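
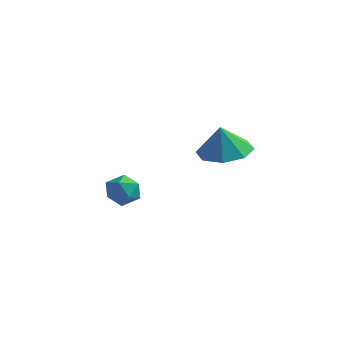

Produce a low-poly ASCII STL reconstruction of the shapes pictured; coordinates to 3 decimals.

solid 
facet normal -0.311 0.841 0.442
outer loop
vertex -3.254 -0.857 0.404
vertex -2.891 -0.992 0.916
vertex -2.648 -0.648 0.432
endloop
endfacet
facet normal -0.303 0.914 -0.269
outer loop
vertex -3.254 -0.857 0.404
vertex -2.648 -0.648 0.432
vertex -2.88 -0.886 -0.116
endloop
endfacet
facet normal -0.729 0.412 -0.547
outer loop
vertex -3.254 -0.857 0.404
vertex -2.88 -0.886 -0.116
vertex -3.266 -1.377 0.028
endloop
endfacet
facet normal -1.000 0.029 -0.008
outer loop
vertex -3.254 -0.857 0.404
vertex -3.266 -1.377 0.028
vertex -3.273 -1.443 0.666
endloop
endfacet
facet normal -0.742 0.294 0.603
outer loop
vertex -3.254 -0.857 0.404
vertex -3.273 -1.443 0.666
vertex -2.891 -0.992 0.916
endloop
endfacet
facet normal 0.360 0.790 -0.496
outer loop
vertex -2.88 -0.886 -0.116
vertex -2.648 -0.648 0.432
vertex -2.287 -1.037 0.074
endloop
endfacet
facet normal 0.348 0.673 0.653
outer loop
vertex -2.648 -0.648 0.432
vertex -2.891 -0.992 0.916
vertex -2.294 -1.103 0.712
endloop
endfacet
facet normal -0.347 -0.213 0.914
outer loop
vertex -2.891 -0.992 0.916
vertex -3.273 -1.443 0.666
vertex -2.68 -1.594 0.856
endloop
endfacet
facet normal -0.764 -0.641 -0.075
outer loop
vertex -3.273 -1.443 0.666
vertex -3.266 -1.377 0.028
vertex -2.912 -1.832 0.308
endloop
endfacet
facet normal -0.327 -0.020 -0.945
outer loop
vertex -3.266 -1.377 0.028
vertex -2.88 -0.886 -0.116
vertex -2.669 -1.488 -0.176
endloop
endfacet
facet normal 1.000 -0.029 0.008
outer loop
vertex -2.306 -1.623 0.336
vertex -2.287 -1.037 0.074
vertex -2.294 -1.103 0.712
endloop
endfacet
facet normal 0.729 -0.412 0.547
outer loop
vertex -2.306 -1.623 0.336
vertex -2.294 -1.103 0.712
vertex -2.68 -1.594 0.856
endloop
endfacet
facet normal 0.303 -0.914 0.269
outer loop
vertex -2.306 -1.623 0.336
vertex -2.68 -1.594 0.856
vertex -2.912 -1.832 0.308
endloop
endfacet
facet normal 0.311 -0.841 -0.442
outer loop
vertex -2.306 -1.623 0.336
vertex -2.912 -1.832 0.308
vertex -2.669 -1.488 -0.176
endloop
endfacet
facet normal 0.742 -0.294 -0.603
outer loop
vertex -2.306 -1.623 0.336
vertex -2.669 -1.488 -0.176
vertex -2.287 -1.037 0.074
endloop
endfacet
facet normal 0.764 0.641 0.075
outer loop
vertex -2.294 -1.103 0.712
vertex -2.287 -1.037 0.074
vertex -2.648 -0.648 0.432
endloop
endfacet
facet normal 0.327 0.020 0.945
outer loop
vertex -2.68 -1.594 0.856
vertex -2.294 -1.103 0.712
vertex -2.891 -0.992 0.916
endloop
endfacet
facet normal -0.360 -0.790 0.496
outer loop
vertex -2.912 -1.832 0.308
vertex -2.68 -1.594 0.856
vertex -3.273 -1.443 0.666
endloop
endfacet
facet normal -0.348 -0.673 -0.653
outer loop
vertex -2.669 -1.488 -0.176
vertex -2.912 -1.832 0.308
vertex -3.266 -1.377 0.028
endloop
endfacet
facet normal 0.347 0.213 -0.914
outer loop
vertex -2.287 -1.037 0.074
vertex -2.669 -1.488 -0.176
vertex -2.88 -0.886 -0.116
endloop
endfacet
facet normal 0.044 0.205 -0.978
outer loop
vertex 1.695 -1.655 2.909
vertex 0.882 -1.375 2.931
vertex 1.654 -1.012 3.042
endloop
endfacet
facet normal 0.760 -0.085 0.644
outer loop
vertex 1.695 -1.655 2.909
vertex 1.654 -1.012 3.042
vertex 0.838 -1.585 3.929
endloop
endfacet
facet normal 0.043 0.207 -0.977
outer loop
vertex 1.654 -1.012 3.042
vertex 0.882 -1.375 2.931
vertex 1.161 -0.582 3.111
endloop
endfacet
facet normal 0.495 0.448 0.745
outer loop
vertex 1.654 -1.012 3.042
vertex 1.161 -0.582 3.111
vertex 0.838 -1.585 3.929
endloop
endfacet
facet normal 0.044 0.206 -0.977
outer loop
vertex 1.161 -0.582 3.111
vertex 0.882 -1.375 2.931
vertex 0.505 -0.616 3.074
endloop
endfacet
facet normal -0.076 0.645 0.761
outer loop
vertex 1.161 -0.582 3.111
vertex 0.505 -0.616 3.074
vertex 0.838 -1.585 3.929
endloop
endfacet
facet normal 0.043 0.206 -0.978
outer loop
vertex 0.505 -0.616 3.074
vertex 0.882 -1.375 2.931
vertex 0.07 -1.095 2.954
endloop
endfacet
facet normal -0.618 0.390 0.683
outer loop
vertex 0.505 -0.616 3.074
vertex 0.07 -1.095 2.954
vertex 0.838 -1.585 3.929
endloop
endfacet
facet normal 0.044 0.206 -0.977
outer loop
vertex 0.07 -1.095 2.954
vertex 0.882 -1.375 2.931
vertex 0.111 -1.738 2.82
endloop
endfacet
facet normal -0.814 -0.168 0.557
outer loop
vertex 0.07 -1.095 2.954
vertex 0.111 -1.738 2.82
vertex 0.838 -1.585 3.929
endloop
endfacet
facet normal 0.044 0.205 -0.978
outer loop
vertex 0.111 -1.738 2.82
vertex 0.882 -1.375 2.931
vertex 0.604 -2.169 2.752
endloop
endfacet
facet normal -0.549 -0.700 0.457
outer loop
vertex 0.111 -1.738 2.82
vertex 0.604 -2.169 2.752
vertex 0.838 -1.585 3.929
endloop
endfacet
facet normal 0.045 0.205 -0.978
outer loop
vertex 0.604 -2.169 2.752
vertex 0.882 -1.375 2.931
vertex 1.26 -2.135 2.789
endloop
endfacet
facet normal 0.022 -0.897 0.441
outer loop
vertex 0.604 -2.169 2.752
vertex 1.26 -2.135 2.789
vertex 0.838 -1.585 3.929
endloop
endfacet
facet normal 0.044 0.205 -0.978
outer loop
vertex 1.26 -2.135 2.789
vertex 0.882 -1.375 2.931
vertex 1.695 -1.655 2.909
endloop
endfacet
facet normal 0.565 -0.642 0.519
outer loop
vertex 1.26 -2.135 2.789
vertex 1.695 -1.655 2.909
vertex 0.838 -1.585 3.929
endloop
endfacet

endsolid


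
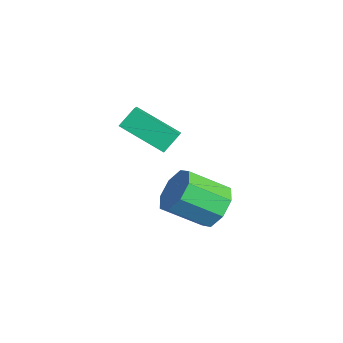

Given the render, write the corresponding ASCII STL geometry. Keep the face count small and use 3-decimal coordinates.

solid 
facet normal -0.557 -0.678 0.479
outer loop
vertex 1.919 -2.667 3.69
vertex 1.735 -2.039 4.365
vertex 1.12 -2.364 3.19
endloop
endfacet
facet normal 0.196 -0.668 -0.718
outer loop
vertex 2.205 -1.041 2.255
vertex 1.919 -2.667 3.69
vertex 1.12 -2.364 3.19
endloop
endfacet
facet normal -0.556 -0.679 0.479
outer loop
vertex 1.12 -2.364 3.19
vertex 1.735 -2.039 4.365
vertex 0.936 -1.737 3.865
endloop
endfacet
facet normal -0.808 0.306 -0.504
outer loop
vertex 0.936 -1.737 3.865
vertex 2.205 -1.041 2.255
vertex 1.12 -2.364 3.19
endloop
endfacet
facet normal 0.807 -0.306 0.505
outer loop
vertex 1.919 -2.667 3.69
vertex 2.82 -0.716 3.43
vertex 1.735 -2.039 4.365
endloop
endfacet
facet normal 0.197 -0.668 -0.718
outer loop
vertex 3.004 -1.343 2.755
vertex 1.919 -2.667 3.69
vertex 2.205 -1.041 2.255
endloop
endfacet
facet normal 0.808 -0.306 0.504
outer loop
vertex 3.004 -1.343 2.755
vertex 2.82 -0.716 3.43
vertex 1.919 -2.667 3.69
endloop
endfacet
facet normal -0.196 0.668 0.718
outer loop
vertex 1.735 -2.039 4.365
vertex 2.82 -0.716 3.43
vertex 0.936 -1.737 3.865
endloop
endfacet
facet normal -0.808 0.306 -0.504
outer loop
vertex 2.021 -0.413 2.93
vertex 2.205 -1.041 2.255
vertex 0.936 -1.737 3.865
endloop
endfacet
facet normal -0.196 0.668 0.718
outer loop
vertex 0.936 -1.737 3.865
vertex 2.82 -0.716 3.43
vertex 2.021 -0.413 2.93
endloop
endfacet
facet normal 0.557 0.678 -0.480
outer loop
vertex 2.021 -0.413 2.93
vertex 3.004 -1.343 2.755
vertex 2.205 -1.041 2.255
endloop
endfacet
facet normal 0.557 0.679 -0.479
outer loop
vertex 2.82 -0.716 3.43
vertex 3.004 -1.343 2.755
vertex 2.021 -0.413 2.93
endloop
endfacet
facet normal 0.184 0.811 -0.555
outer loop
vertex 3.764 0.611 -0.593
vertex 2.789 0.692 -0.798
vertex 3.393 1.044 -0.083
endloop
endfacet
facet normal 0.855 0.146 0.498
outer loop
vertex 3.764 0.611 -0.593
vertex 3.393 1.044 -0.083
vertex 3.426 -0.873 0.424
endloop
endfacet
facet normal 0.855 0.146 0.498
outer loop
vertex 3.426 -0.873 0.424
vertex 3.393 1.044 -0.083
vertex 3.055 -0.439 0.933
endloop
endfacet
facet normal -0.185 -0.810 0.556
outer loop
vertex 3.426 -0.873 0.424
vertex 3.055 -0.439 0.933
vertex 2.451 -0.792 0.218
endloop
endfacet
facet normal 0.186 0.810 -0.556
outer loop
vertex 3.393 1.044 -0.083
vertex 2.789 0.692 -0.798
vertex 2.667 1.272 0.007
endloop
endfacet
facet normal 0.260 0.505 0.823
outer loop
vertex 3.393 1.044 -0.083
vertex 2.667 1.272 0.007
vertex 3.055 -0.439 0.933
endloop
endfacet
facet normal 0.261 0.505 0.823
outer loop
vertex 3.055 -0.439 0.933
vertex 2.667 1.272 0.007
vertex 2.33 -0.212 1.024
endloop
endfacet
facet normal -0.184 -0.811 0.556
outer loop
vertex 3.055 -0.439 0.933
vertex 2.33 -0.212 1.024
vertex 2.451 -0.792 0.218
endloop
endfacet
facet normal 0.184 0.811 -0.556
outer loop
vertex 2.667 1.272 0.007
vertex 2.789 0.692 -0.798
vertex 2.013 1.159 -0.374
endloop
endfacet
facet normal -0.486 0.567 0.666
outer loop
vertex 2.667 1.272 0.007
vertex 2.013 1.159 -0.374
vertex 2.33 -0.212 1.024
endloop
endfacet
facet normal -0.485 0.567 0.666
outer loop
vertex 2.33 -0.212 1.024
vertex 2.013 1.159 -0.374
vertex 1.676 -0.324 0.643
endloop
endfacet
facet normal -0.185 -0.811 0.556
outer loop
vertex 2.33 -0.212 1.024
vertex 1.676 -0.324 0.643
vertex 2.451 -0.792 0.218
endloop
endfacet
facet normal 0.185 0.811 -0.555
outer loop
vertex 2.013 1.159 -0.374
vertex 2.789 0.692 -0.798
vertex 1.814 0.773 -1.004
endloop
endfacet
facet normal -0.948 0.296 0.118
outer loop
vertex 2.013 1.159 -0.374
vertex 1.814 0.773 -1.004
vertex 1.676 -0.324 0.643
endloop
endfacet
facet normal -0.948 0.297 0.118
outer loop
vertex 1.676 -0.324 0.643
vertex 1.814 0.773 -1.004
vertex 1.476 -0.711 0.013
endloop
endfacet
facet normal -0.184 -0.810 0.556
outer loop
vertex 1.676 -0.324 0.643
vertex 1.476 -0.711 0.013
vertex 2.451 -0.792 0.218
endloop
endfacet
facet normal 0.185 0.810 -0.556
outer loop
vertex 1.814 0.773 -1.004
vertex 2.789 0.692 -0.798
vertex 2.185 0.339 -1.513
endloop
endfacet
facet normal -0.855 -0.147 -0.498
outer loop
vertex 1.814 0.773 -1.004
vertex 2.185 0.339 -1.513
vertex 1.476 -0.711 0.013
endloop
endfacet
facet normal -0.855 -0.146 -0.498
outer loop
vertex 1.476 -0.711 0.013
vertex 2.185 0.339 -1.513
vertex 1.847 -1.144 -0.497
endloop
endfacet
facet normal -0.184 -0.811 0.555
outer loop
vertex 1.476 -0.711 0.013
vertex 1.847 -1.144 -0.497
vertex 2.451 -0.792 0.218
endloop
endfacet
facet normal 0.184 0.811 -0.556
outer loop
vertex 2.185 0.339 -1.513
vertex 2.789 0.692 -0.798
vertex 2.91 0.112 -1.604
endloop
endfacet
facet normal -0.261 -0.504 -0.823
outer loop
vertex 2.185 0.339 -1.513
vertex 2.91 0.112 -1.604
vertex 1.847 -1.144 -0.497
endloop
endfacet
facet normal -0.261 -0.505 -0.823
outer loop
vertex 1.847 -1.144 -0.497
vertex 2.91 0.112 -1.604
vertex 2.573 -1.372 -0.587
endloop
endfacet
facet normal -0.186 -0.810 0.556
outer loop
vertex 1.847 -1.144 -0.497
vertex 2.573 -1.372 -0.587
vertex 2.451 -0.792 0.218
endloop
endfacet
facet normal 0.185 0.811 -0.556
outer loop
vertex 2.91 0.112 -1.604
vertex 2.789 0.692 -0.798
vertex 3.564 0.224 -1.223
endloop
endfacet
facet normal 0.485 -0.567 -0.666
outer loop
vertex 2.91 0.112 -1.604
vertex 3.564 0.224 -1.223
vertex 2.573 -1.372 -0.587
endloop
endfacet
facet normal 0.486 -0.567 -0.666
outer loop
vertex 2.573 -1.372 -0.587
vertex 3.564 0.224 -1.223
vertex 3.227 -1.259 -0.206
endloop
endfacet
facet normal -0.184 -0.811 0.556
outer loop
vertex 2.573 -1.372 -0.587
vertex 3.227 -1.259 -0.206
vertex 2.451 -0.792 0.218
endloop
endfacet
facet normal 0.184 0.810 -0.556
outer loop
vertex 3.564 0.224 -1.223
vertex 2.789 0.692 -0.798
vertex 3.764 0.611 -0.593
endloop
endfacet
facet normal 0.948 -0.297 -0.119
outer loop
vertex 3.564 0.224 -1.223
vertex 3.764 0.611 -0.593
vertex 3.227 -1.259 -0.206
endloop
endfacet
facet normal 0.948 -0.297 -0.118
outer loop
vertex 3.227 -1.259 -0.206
vertex 3.764 0.611 -0.593
vertex 3.426 -0.873 0.424
endloop
endfacet
facet normal -0.185 -0.811 0.555
outer loop
vertex 3.227 -1.259 -0.206
vertex 3.426 -0.873 0.424
vertex 2.451 -0.792 0.218
endloop
endfacet

endsolid


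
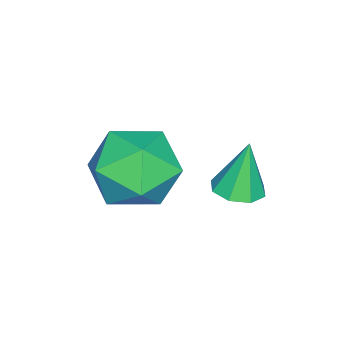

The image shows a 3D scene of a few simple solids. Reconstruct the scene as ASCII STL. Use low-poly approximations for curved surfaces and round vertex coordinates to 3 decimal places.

solid 
facet normal -0.995 0.062 0.079
outer loop
vertex -0.203 0.919 3.349
vertex -0.242 -0.218 3.759
vertex -0.123 0.701 4.536
endloop
endfacet
facet normal -0.691 0.701 0.175
outer loop
vertex -0.203 0.919 3.349
vertex -0.123 0.701 4.536
vertex 0.591 1.532 4.025
endloop
endfacet
facet normal -0.313 0.857 -0.410
outer loop
vertex -0.203 0.919 3.349
vertex 0.591 1.532 4.025
vertex 0.913 1.127 2.932
endloop
endfacet
facet normal -0.383 0.314 -0.869
outer loop
vertex -0.203 0.919 3.349
vertex 0.913 1.127 2.932
vertex 0.398 0.046 2.768
endloop
endfacet
facet normal -0.805 -0.177 -0.567
outer loop
vertex -0.203 0.919 3.349
vertex 0.398 0.046 2.768
vertex -0.242 -0.218 3.759
endloop
endfacet
facet normal -0.237 0.648 0.723
outer loop
vertex 0.591 1.532 4.025
vertex -0.123 0.701 4.536
vertex 1.042 0.774 4.852
endloop
endfacet
facet normal -0.729 -0.385 0.566
outer loop
vertex -0.123 0.701 4.536
vertex -0.242 -0.218 3.759
vertex 0.527 -0.307 4.688
endloop
endfacet
facet normal -0.421 -0.771 -0.477
outer loop
vertex -0.242 -0.218 3.759
vertex 0.398 0.046 2.768
vertex 0.849 -0.712 3.595
endloop
endfacet
facet normal 0.260 0.022 -0.965
outer loop
vertex 0.398 0.046 2.768
vertex 0.913 1.127 2.932
vertex 1.563 0.119 3.084
endloop
endfacet
facet normal 0.374 0.900 -0.223
outer loop
vertex 0.913 1.127 2.932
vertex 0.591 1.532 4.025
vertex 1.682 1.038 3.861
endloop
endfacet
facet normal 0.383 -0.314 0.869
outer loop
vertex 1.643 -0.099 4.271
vertex 1.042 0.774 4.852
vertex 0.527 -0.307 4.688
endloop
endfacet
facet normal 0.313 -0.857 0.410
outer loop
vertex 1.643 -0.099 4.271
vertex 0.527 -0.307 4.688
vertex 0.849 -0.712 3.595
endloop
endfacet
facet normal 0.691 -0.701 -0.175
outer loop
vertex 1.643 -0.099 4.271
vertex 0.849 -0.712 3.595
vertex 1.563 0.119 3.084
endloop
endfacet
facet normal 0.995 -0.062 -0.079
outer loop
vertex 1.643 -0.099 4.271
vertex 1.563 0.119 3.084
vertex 1.682 1.038 3.861
endloop
endfacet
facet normal 0.805 0.177 0.567
outer loop
vertex 1.643 -0.099 4.271
vertex 1.682 1.038 3.861
vertex 1.042 0.774 4.852
endloop
endfacet
facet normal -0.260 -0.022 0.965
outer loop
vertex 0.527 -0.307 4.688
vertex 1.042 0.774 4.852
vertex -0.123 0.701 4.536
endloop
endfacet
facet normal -0.374 -0.900 0.223
outer loop
vertex 0.849 -0.712 3.595
vertex 0.527 -0.307 4.688
vertex -0.242 -0.218 3.759
endloop
endfacet
facet normal 0.237 -0.648 -0.723
outer loop
vertex 1.563 0.119 3.084
vertex 0.849 -0.712 3.595
vertex 0.398 0.046 2.768
endloop
endfacet
facet normal 0.729 0.385 -0.566
outer loop
vertex 1.682 1.038 3.861
vertex 1.563 0.119 3.084
vertex 0.913 1.127 2.932
endloop
endfacet
facet normal 0.421 0.771 0.477
outer loop
vertex 1.042 0.774 4.852
vertex 1.682 1.038 3.861
vertex 0.591 1.532 4.025
endloop
endfacet
facet normal 0.182 -0.094 -0.979
outer loop
vertex -0.792 2.058 1.975
vertex -1.46 2.007 1.856
vertex -1.015 2.521 1.889
endloop
endfacet
facet normal 0.751 0.451 0.482
outer loop
vertex -0.792 2.058 1.975
vertex -1.015 2.521 1.889
vertex -1.74 2.153 3.364
endloop
endfacet
facet normal 0.181 -0.094 -0.979
outer loop
vertex -1.015 2.521 1.889
vertex -1.46 2.007 1.856
vertex -1.499 2.682 1.784
endloop
endfacet
facet normal 0.230 0.912 0.340
outer loop
vertex -1.015 2.521 1.889
vertex -1.499 2.682 1.784
vertex -1.74 2.153 3.364
endloop
endfacet
facet normal 0.182 -0.094 -0.979
outer loop
vertex -1.499 2.682 1.784
vertex -1.46 2.007 1.856
vertex -1.959 2.449 1.721
endloop
endfacet
facet normal -0.465 0.859 0.217
outer loop
vertex -1.499 2.682 1.784
vertex -1.959 2.449 1.721
vertex -1.74 2.153 3.364
endloop
endfacet
facet normal 0.181 -0.094 -0.979
outer loop
vertex -1.959 2.449 1.721
vertex -1.46 2.007 1.856
vertex -2.128 1.957 1.737
endloop
endfacet
facet normal -0.928 0.325 0.182
outer loop
vertex -1.959 2.449 1.721
vertex -2.128 1.957 1.737
vertex -1.74 2.153 3.364
endloop
endfacet
facet normal 0.181 -0.094 -0.979
outer loop
vertex -2.128 1.957 1.737
vertex -1.46 2.007 1.856
vertex -1.905 1.494 1.823
endloop
endfacet
facet normal -0.888 -0.380 0.258
outer loop
vertex -2.128 1.957 1.737
vertex -1.905 1.494 1.823
vertex -1.74 2.153 3.364
endloop
endfacet
facet normal 0.181 -0.094 -0.979
outer loop
vertex -1.905 1.494 1.823
vertex -1.46 2.007 1.856
vertex -1.422 1.332 1.928
endloop
endfacet
facet normal -0.368 -0.840 0.399
outer loop
vertex -1.905 1.494 1.823
vertex -1.422 1.332 1.928
vertex -1.74 2.153 3.364
endloop
endfacet
facet normal 0.184 -0.094 -0.978
outer loop
vertex -1.422 1.332 1.928
vertex -1.46 2.007 1.856
vertex -0.961 1.566 1.992
endloop
endfacet
facet normal 0.327 -0.787 0.523
outer loop
vertex -1.422 1.332 1.928
vertex -0.961 1.566 1.992
vertex -1.74 2.153 3.364
endloop
endfacet
facet normal 0.182 -0.096 -0.979
outer loop
vertex -0.961 1.566 1.992
vertex -1.46 2.007 1.856
vertex -0.792 2.058 1.975
endloop
endfacet
facet normal 0.791 -0.252 0.557
outer loop
vertex -0.961 1.566 1.992
vertex -0.792 2.058 1.975
vertex -1.74 2.153 3.364
endloop
endfacet

endsolid


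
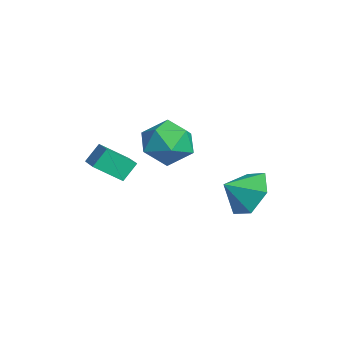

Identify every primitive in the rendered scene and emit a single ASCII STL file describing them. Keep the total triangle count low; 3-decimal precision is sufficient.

solid 
facet normal -0.112 0.836 -0.537
outer loop
vertex 4.735 3.715 -2.385
vertex 3.878 3.31 -2.836
vertex 3.791 3.868 -1.95
endloop
endfacet
facet normal 0.399 -0.124 0.909
outer loop
vertex 4.735 3.715 -2.385
vertex 3.791 3.868 -1.95
vertex 4.002 2.39 -2.244
endloop
endfacet
facet normal -0.113 0.836 -0.537
outer loop
vertex 3.791 3.868 -1.95
vertex 3.878 3.31 -2.836
vertex 2.934 3.462 -2.402
endloop
endfacet
facet normal -0.366 -0.232 0.901
outer loop
vertex 3.791 3.868 -1.95
vertex 2.934 3.462 -2.402
vertex 4.002 2.39 -2.244
endloop
endfacet
facet normal -0.113 0.835 -0.538
outer loop
vertex 2.934 3.462 -2.402
vertex 3.878 3.31 -2.836
vertex 3.021 2.904 -3.287
endloop
endfacet
facet normal -0.692 -0.640 0.335
outer loop
vertex 2.934 3.462 -2.402
vertex 3.021 2.904 -3.287
vertex 4.002 2.39 -2.244
endloop
endfacet
facet normal -0.113 0.835 -0.538
outer loop
vertex 3.021 2.904 -3.287
vertex 3.878 3.31 -2.836
vertex 3.965 2.752 -3.721
endloop
endfacet
facet normal -0.255 -0.941 -0.224
outer loop
vertex 3.021 2.904 -3.287
vertex 3.965 2.752 -3.721
vertex 4.002 2.39 -2.244
endloop
endfacet
facet normal -0.112 0.836 -0.538
outer loop
vertex 3.965 2.752 -3.721
vertex 3.878 3.31 -2.836
vertex 4.822 3.157 -3.27
endloop
endfacet
facet normal 0.508 -0.834 -0.217
outer loop
vertex 3.965 2.752 -3.721
vertex 4.822 3.157 -3.27
vertex 4.002 2.39 -2.244
endloop
endfacet
facet normal -0.112 0.836 -0.538
outer loop
vertex 4.822 3.157 -3.27
vertex 3.878 3.31 -2.836
vertex 4.735 3.715 -2.385
endloop
endfacet
facet normal 0.835 -0.425 0.350
outer loop
vertex 4.822 3.157 -3.27
vertex 4.735 3.715 -2.385
vertex 4.002 2.39 -2.244
endloop
endfacet
facet normal 0.085 0.086 0.993
outer loop
vertex 2.668 1.384 -0.226
vertex 1.719 0.923 -0.105
vertex 2.599 0.329 -0.129
endloop
endfacet
facet normal 0.727 0.016 0.687
outer loop
vertex 2.668 1.384 -0.226
vertex 2.599 0.329 -0.129
vertex 3.262 0.754 -0.84
endloop
endfacet
facet normal 0.807 0.548 0.219
outer loop
vertex 2.668 1.384 -0.226
vertex 3.262 0.754 -0.84
vertex 2.793 1.612 -1.256
endloop
endfacet
facet normal 0.216 0.948 0.236
outer loop
vertex 2.668 1.384 -0.226
vertex 2.793 1.612 -1.256
vertex 1.839 1.716 -0.801
endloop
endfacet
facet normal -0.230 0.661 0.714
outer loop
vertex 2.668 1.384 -0.226
vertex 1.839 1.716 -0.801
vertex 1.719 0.923 -0.105
endloop
endfacet
facet normal 0.732 -0.599 0.324
outer loop
vertex 3.262 0.754 -0.84
vertex 2.599 0.329 -0.129
vertex 2.681 -0.096 -1.099
endloop
endfacet
facet normal -0.305 -0.485 0.819
outer loop
vertex 2.599 0.329 -0.129
vertex 1.719 0.923 -0.105
vertex 1.727 0.008 -0.644
endloop
endfacet
facet normal -0.816 0.446 0.367
outer loop
vertex 1.719 0.923 -0.105
vertex 1.839 1.716 -0.801
vertex 1.258 0.866 -1.06
endloop
endfacet
facet normal -0.095 0.909 -0.406
outer loop
vertex 1.839 1.716 -0.801
vertex 2.793 1.612 -1.256
vertex 1.921 1.291 -1.771
endloop
endfacet
facet normal 0.863 0.262 -0.432
outer loop
vertex 2.793 1.612 -1.256
vertex 3.262 0.754 -0.84
vertex 2.801 0.697 -1.795
endloop
endfacet
facet normal -0.216 -0.948 -0.236
outer loop
vertex 1.852 0.236 -1.674
vertex 2.681 -0.096 -1.099
vertex 1.727 0.008 -0.644
endloop
endfacet
facet normal -0.807 -0.548 -0.219
outer loop
vertex 1.852 0.236 -1.674
vertex 1.727 0.008 -0.644
vertex 1.258 0.866 -1.06
endloop
endfacet
facet normal -0.727 -0.016 -0.687
outer loop
vertex 1.852 0.236 -1.674
vertex 1.258 0.866 -1.06
vertex 1.921 1.291 -1.771
endloop
endfacet
facet normal -0.085 -0.086 -0.993
outer loop
vertex 1.852 0.236 -1.674
vertex 1.921 1.291 -1.771
vertex 2.801 0.697 -1.795
endloop
endfacet
facet normal 0.230 -0.661 -0.714
outer loop
vertex 1.852 0.236 -1.674
vertex 2.801 0.697 -1.795
vertex 2.681 -0.096 -1.099
endloop
endfacet
facet normal 0.095 -0.909 0.406
outer loop
vertex 1.727 0.008 -0.644
vertex 2.681 -0.096 -1.099
vertex 2.599 0.329 -0.129
endloop
endfacet
facet normal -0.863 -0.262 0.432
outer loop
vertex 1.258 0.866 -1.06
vertex 1.727 0.008 -0.644
vertex 1.719 0.923 -0.105
endloop
endfacet
facet normal -0.732 0.599 -0.324
outer loop
vertex 1.921 1.291 -1.771
vertex 1.258 0.866 -1.06
vertex 1.839 1.716 -0.801
endloop
endfacet
facet normal 0.305 0.485 -0.819
outer loop
vertex 2.801 0.697 -1.795
vertex 1.921 1.291 -1.771
vertex 2.793 1.612 -1.256
endloop
endfacet
facet normal 0.816 -0.446 -0.367
outer loop
vertex 2.681 -0.096 -1.099
vertex 2.801 0.697 -1.795
vertex 3.262 0.754 -0.84
endloop
endfacet
facet normal -0.967 -0.091 -0.240
outer loop
vertex 0.633 -1.304 -1.603
vertex 0.723 -0.273 -2.356
vertex 0.855 -1.831 -2.298
endloop
endfacet
facet normal -0.070 -0.806 0.588
outer loop
vertex 1.957 -1.727 -2.024
vertex 0.633 -1.304 -1.603
vertex 0.855 -1.831 -2.298
endloop
endfacet
facet normal -0.966 -0.091 -0.241
outer loop
vertex 0.855 -1.831 -2.298
vertex 0.723 -0.273 -2.356
vertex 0.946 -0.8 -3.051
endloop
endfacet
facet normal 0.247 -0.586 -0.772
outer loop
vertex 0.946 -0.8 -3.051
vertex 1.957 -1.727 -2.024
vertex 0.855 -1.831 -2.298
endloop
endfacet
facet normal -0.247 0.585 0.772
outer loop
vertex 0.633 -1.304 -1.603
vertex 1.825 -0.169 -2.082
vertex 0.723 -0.273 -2.356
endloop
endfacet
facet normal -0.070 -0.806 0.588
outer loop
vertex 1.734 -1.2 -1.329
vertex 0.633 -1.304 -1.603
vertex 1.957 -1.727 -2.024
endloop
endfacet
facet normal -0.247 0.586 0.772
outer loop
vertex 1.734 -1.2 -1.329
vertex 1.825 -0.169 -2.082
vertex 0.633 -1.304 -1.603
endloop
endfacet
facet normal 0.070 0.806 -0.588
outer loop
vertex 0.723 -0.273 -2.356
vertex 1.825 -0.169 -2.082
vertex 0.946 -0.8 -3.051
endloop
endfacet
facet normal 0.247 -0.585 -0.772
outer loop
vertex 2.047 -0.696 -2.777
vertex 1.957 -1.727 -2.024
vertex 0.946 -0.8 -3.051
endloop
endfacet
facet normal 0.070 0.806 -0.588
outer loop
vertex 0.946 -0.8 -3.051
vertex 1.825 -0.169 -2.082
vertex 2.047 -0.696 -2.777
endloop
endfacet
facet normal 0.966 0.091 0.241
outer loop
vertex 2.047 -0.696 -2.777
vertex 1.734 -1.2 -1.329
vertex 1.957 -1.727 -2.024
endloop
endfacet
facet normal 0.966 0.090 0.240
outer loop
vertex 1.825 -0.169 -2.082
vertex 1.734 -1.2 -1.329
vertex 2.047 -0.696 -2.777
endloop
endfacet

endsolid


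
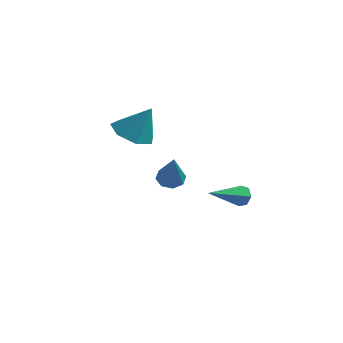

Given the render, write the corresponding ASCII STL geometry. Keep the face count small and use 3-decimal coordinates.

solid 
facet normal 0.144 0.942 -0.304
outer loop
vertex -0.519 4.808 -3.166
vertex -0.784 4.69 -3.657
vertex -1.008 4.882 -3.169
endloop
endfacet
facet normal 0.000 0.044 0.999
outer loop
vertex -0.519 4.808 -3.166
vertex -1.008 4.882 -3.169
vertex -1.056 2.91 -3.083
endloop
endfacet
facet normal 0.143 0.942 -0.305
outer loop
vertex -1.008 4.882 -3.169
vertex -0.784 4.69 -3.657
vertex -1.328 4.811 -3.539
endloop
endfacet
facet normal -0.760 0.047 0.648
outer loop
vertex -1.008 4.882 -3.169
vertex -1.328 4.811 -3.539
vertex -1.056 2.91 -3.083
endloop
endfacet
facet normal 0.144 0.942 -0.303
outer loop
vertex -1.328 4.811 -3.539
vertex -0.784 4.69 -3.657
vertex -1.239 4.65 -3.998
endloop
endfacet
facet normal -0.977 -0.171 -0.129
outer loop
vertex -1.328 4.811 -3.539
vertex -1.239 4.65 -3.998
vertex -1.056 2.91 -3.083
endloop
endfacet
facet normal 0.144 0.942 -0.303
outer loop
vertex -1.239 4.65 -3.998
vertex -0.784 4.69 -3.657
vertex -0.807 4.519 -4.2
endloop
endfacet
facet normal -0.487 -0.446 -0.751
outer loop
vertex -1.239 4.65 -3.998
vertex -0.807 4.519 -4.2
vertex -1.056 2.91 -3.083
endloop
endfacet
facet normal 0.143 0.942 -0.303
outer loop
vertex -0.807 4.519 -4.2
vertex -0.784 4.69 -3.657
vertex -0.357 4.517 -3.993
endloop
endfacet
facet normal 0.341 -0.571 -0.747
outer loop
vertex -0.807 4.519 -4.2
vertex -0.357 4.517 -3.993
vertex -1.056 2.91 -3.083
endloop
endfacet
facet normal 0.144 0.942 -0.302
outer loop
vertex -0.357 4.517 -3.993
vertex -0.784 4.69 -3.657
vertex -0.229 4.645 -3.533
endloop
endfacet
facet normal 0.884 -0.452 -0.120
outer loop
vertex -0.357 4.517 -3.993
vertex -0.229 4.645 -3.533
vertex -1.056 2.91 -3.083
endloop
endfacet
facet normal 0.144 0.942 -0.304
outer loop
vertex -0.229 4.645 -3.533
vertex -0.784 4.69 -3.657
vertex -0.519 4.808 -3.166
endloop
endfacet
facet normal 0.732 -0.178 0.658
outer loop
vertex -0.229 4.645 -3.533
vertex -0.519 4.808 -3.166
vertex -1.056 2.91 -3.083
endloop
endfacet
facet normal -0.475 -0.197 -0.858
outer loop
vertex -3.042 1.597 -0.453
vertex -3.884 1.303 0.081
vertex -3.639 2.249 -0.272
endloop
endfacet
facet normal 0.737 0.675 -0.001
outer loop
vertex -3.042 1.597 -0.453
vertex -3.639 2.249 -0.272
vertex -3.076 1.637 1.539
endloop
endfacet
facet normal -0.476 -0.197 -0.857
outer loop
vertex -3.639 2.249 -0.272
vertex -3.884 1.303 0.081
vertex -4.42 2.189 0.175
endloop
endfacet
facet normal 0.094 0.952 0.292
outer loop
vertex -3.639 2.249 -0.272
vertex -4.42 2.189 0.175
vertex -3.076 1.637 1.539
endloop
endfacet
facet normal -0.476 -0.197 -0.857
outer loop
vertex -4.42 2.189 0.175
vertex -3.884 1.303 0.081
vertex -4.798 1.461 0.552
endloop
endfacet
facet normal -0.448 0.583 0.677
outer loop
vertex -4.42 2.189 0.175
vertex -4.798 1.461 0.552
vertex -3.076 1.637 1.539
endloop
endfacet
facet normal -0.476 -0.196 -0.857
outer loop
vertex -4.798 1.461 0.552
vertex -3.884 1.303 0.081
vertex -4.488 0.614 0.574
endloop
endfacet
facet normal -0.480 -0.153 0.864
outer loop
vertex -4.798 1.461 0.552
vertex -4.488 0.614 0.574
vertex -3.076 1.637 1.539
endloop
endfacet
facet normal -0.476 -0.197 -0.857
outer loop
vertex -4.488 0.614 0.574
vertex -3.884 1.303 0.081
vertex -3.723 0.285 0.225
endloop
endfacet
facet normal 0.023 -0.702 0.712
outer loop
vertex -4.488 0.614 0.574
vertex -3.723 0.285 0.225
vertex -3.076 1.637 1.539
endloop
endfacet
facet normal -0.476 -0.197 -0.857
outer loop
vertex -3.723 0.285 0.225
vertex -3.884 1.303 0.081
vertex -3.08 0.723 -0.232
endloop
endfacet
facet normal 0.681 -0.651 0.335
outer loop
vertex -3.723 0.285 0.225
vertex -3.08 0.723 -0.232
vertex -3.076 1.637 1.539
endloop
endfacet
facet normal -0.475 -0.196 -0.858
outer loop
vertex -3.08 0.723 -0.232
vertex -3.884 1.303 0.081
vertex -3.042 1.597 -0.453
endloop
endfacet
facet normal 0.999 -0.039 0.018
outer loop
vertex -3.08 0.723 -0.232
vertex -3.042 1.597 -0.453
vertex -3.076 1.637 1.539
endloop
endfacet
facet normal -0.546 0.464 -0.698
outer loop
vertex 0.999 -0.468 -0.736
vertex 0.632 -0.942 -0.764
vertex 0.648 -0.437 -0.441
endloop
endfacet
facet normal 0.468 0.743 0.479
outer loop
vertex 0.999 -0.468 -0.736
vertex 0.648 -0.437 -0.441
vertex 1.828 -1.958 0.764
endloop
endfacet
facet normal -0.546 0.464 -0.698
outer loop
vertex 0.648 -0.437 -0.441
vertex 0.632 -0.942 -0.764
vertex 0.288 -0.701 -0.335
endloop
endfacet
facet normal -0.151 0.539 0.829
outer loop
vertex 0.648 -0.437 -0.441
vertex 0.288 -0.701 -0.335
vertex 1.828 -1.958 0.764
endloop
endfacet
facet normal -0.546 0.463 -0.698
outer loop
vertex 0.288 -0.701 -0.335
vertex 0.632 -0.942 -0.764
vertex 0.129 -1.107 -0.48
endloop
endfacet
facet normal -0.605 -0.047 0.795
outer loop
vertex 0.288 -0.701 -0.335
vertex 0.129 -1.107 -0.48
vertex 1.828 -1.958 0.764
endloop
endfacet
facet normal -0.546 0.463 -0.698
outer loop
vertex 0.129 -1.107 -0.48
vertex 0.632 -0.942 -0.764
vertex 0.265 -1.416 -0.791
endloop
endfacet
facet normal -0.626 -0.673 0.395
outer loop
vertex 0.129 -1.107 -0.48
vertex 0.265 -1.416 -0.791
vertex 1.828 -1.958 0.764
endloop
endfacet
facet normal -0.547 0.463 -0.697
outer loop
vertex 0.265 -1.416 -0.791
vertex 0.632 -0.942 -0.764
vertex 0.615 -1.448 -1.087
endloop
endfacet
facet normal -0.202 -0.970 -0.135
outer loop
vertex 0.265 -1.416 -0.791
vertex 0.615 -1.448 -1.087
vertex 1.828 -1.958 0.764
endloop
endfacet
facet normal -0.547 0.464 -0.697
outer loop
vertex 0.615 -1.448 -1.087
vertex 0.632 -0.942 -0.764
vertex 0.975 -1.183 -1.193
endloop
endfacet
facet normal 0.420 -0.766 -0.487
outer loop
vertex 0.615 -1.448 -1.087
vertex 0.975 -1.183 -1.193
vertex 1.828 -1.958 0.764
endloop
endfacet
facet normal -0.547 0.463 -0.697
outer loop
vertex 0.975 -1.183 -1.193
vertex 0.632 -0.942 -0.764
vertex 1.134 -0.777 -1.048
endloop
endfacet
facet normal 0.873 -0.181 -0.452
outer loop
vertex 0.975 -1.183 -1.193
vertex 1.134 -0.777 -1.048
vertex 1.828 -1.958 0.764
endloop
endfacet
facet normal -0.547 0.464 -0.697
outer loop
vertex 1.134 -0.777 -1.048
vertex 0.632 -0.942 -0.764
vertex 0.999 -0.468 -0.736
endloop
endfacet
facet normal 0.894 0.444 -0.053
outer loop
vertex 1.134 -0.777 -1.048
vertex 0.999 -0.468 -0.736
vertex 1.828 -1.958 0.764
endloop
endfacet

endsolid


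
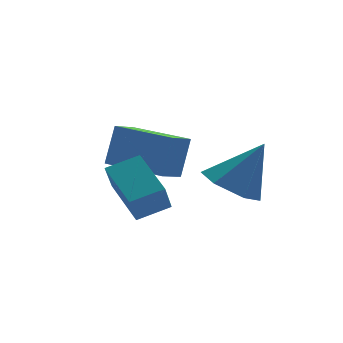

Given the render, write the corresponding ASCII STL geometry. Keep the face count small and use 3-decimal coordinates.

solid 
facet normal -0.609 0.793 -0.026
outer loop
vertex -1.153 4.215 4.302
vertex -0.426 4.761 3.937
vertex -1.569 3.851 2.929
endloop
endfacet
facet normal -0.742 -0.558 0.373
outer loop
vertex -0.254 2.139 2.983
vertex -1.153 4.215 4.302
vertex -1.569 3.851 2.929
endloop
endfacet
facet normal -0.609 0.793 -0.025
outer loop
vertex -1.569 3.851 2.929
vertex -0.426 4.761 3.937
vertex -0.842 4.398 2.564
endloop
endfacet
facet normal -0.281 -0.245 -0.928
outer loop
vertex -0.842 4.398 2.564
vertex -0.254 2.139 2.983
vertex -1.569 3.851 2.929
endloop
endfacet
facet normal 0.281 0.245 0.928
outer loop
vertex -1.153 4.215 4.302
vertex 0.889 3.049 3.991
vertex -0.426 4.761 3.937
endloop
endfacet
facet normal -0.742 -0.558 0.372
outer loop
vertex 0.162 2.502 4.356
vertex -1.153 4.215 4.302
vertex -0.254 2.139 2.983
endloop
endfacet
facet normal 0.281 0.245 0.928
outer loop
vertex 0.162 2.502 4.356
vertex 0.889 3.049 3.991
vertex -1.153 4.215 4.302
endloop
endfacet
facet normal 0.742 0.558 -0.372
outer loop
vertex -0.426 4.761 3.937
vertex 0.889 3.049 3.991
vertex -0.842 4.398 2.564
endloop
endfacet
facet normal -0.281 -0.245 -0.928
outer loop
vertex 0.473 2.685 2.618
vertex -0.254 2.139 2.983
vertex -0.842 4.398 2.564
endloop
endfacet
facet normal 0.742 0.558 -0.373
outer loop
vertex -0.842 4.398 2.564
vertex 0.889 3.049 3.991
vertex 0.473 2.685 2.618
endloop
endfacet
facet normal 0.608 -0.793 0.025
outer loop
vertex 0.473 2.685 2.618
vertex 0.162 2.502 4.356
vertex -0.254 2.139 2.983
endloop
endfacet
facet normal 0.609 -0.793 0.026
outer loop
vertex 0.889 3.049 3.991
vertex 0.162 2.502 4.356
vertex 0.473 2.685 2.618
endloop
endfacet
facet normal -0.283 -0.420 0.862
outer loop
vertex -0.665 0.345 3.33
vertex -0.976 1.959 4.015
vertex -1.731 0.298 2.957
endloop
endfacet
facet normal 0.174 -0.907 -0.384
outer loop
vertex -1.404 0.781 1.965
vertex -0.665 0.345 3.33
vertex -1.731 0.298 2.957
endloop
endfacet
facet normal -0.284 -0.420 0.862
outer loop
vertex -1.731 0.298 2.957
vertex -0.976 1.959 4.015
vertex -2.041 1.912 3.641
endloop
endfacet
facet normal -0.943 -0.041 -0.331
outer loop
vertex -2.041 1.912 3.641
vertex -1.404 0.781 1.965
vertex -1.731 0.298 2.957
endloop
endfacet
facet normal 0.943 0.041 0.331
outer loop
vertex -0.665 0.345 3.33
vertex -0.649 2.442 3.023
vertex -0.976 1.959 4.015
endloop
endfacet
facet normal 0.175 -0.906 -0.384
outer loop
vertex -0.339 0.828 2.339
vertex -0.665 0.345 3.33
vertex -1.404 0.781 1.965
endloop
endfacet
facet normal 0.943 0.041 0.330
outer loop
vertex -0.339 0.828 2.339
vertex -0.649 2.442 3.023
vertex -0.665 0.345 3.33
endloop
endfacet
facet normal -0.175 0.907 0.384
outer loop
vertex -0.976 1.959 4.015
vertex -0.649 2.442 3.023
vertex -2.041 1.912 3.641
endloop
endfacet
facet normal -0.943 -0.041 -0.330
outer loop
vertex -1.715 2.395 2.65
vertex -1.404 0.781 1.965
vertex -2.041 1.912 3.641
endloop
endfacet
facet normal -0.174 0.907 0.384
outer loop
vertex -2.041 1.912 3.641
vertex -0.649 2.442 3.023
vertex -1.715 2.395 2.65
endloop
endfacet
facet normal 0.284 0.420 -0.862
outer loop
vertex -1.715 2.395 2.65
vertex -0.339 0.828 2.339
vertex -1.404 0.781 1.965
endloop
endfacet
facet normal 0.283 0.420 -0.862
outer loop
vertex -0.649 2.442 3.023
vertex -0.339 0.828 2.339
vertex -1.715 2.395 2.65
endloop
endfacet
facet normal -0.549 -0.034 -0.835
outer loop
vertex 2.117 1.389 2.467
vertex 1.431 0.818 2.941
vertex 1.347 1.824 2.955
endloop
endfacet
facet normal 0.542 0.833 0.113
outer loop
vertex 2.117 1.389 2.467
vertex 1.347 1.824 2.955
vertex 2.469 0.882 4.519
endloop
endfacet
facet normal -0.548 -0.034 -0.835
outer loop
vertex 1.347 1.824 2.955
vertex 1.431 0.818 2.941
vertex 0.662 1.253 3.428
endloop
endfacet
facet normal -0.213 0.762 0.612
outer loop
vertex 1.347 1.824 2.955
vertex 0.662 1.253 3.428
vertex 2.469 0.882 4.519
endloop
endfacet
facet normal -0.548 -0.034 -0.836
outer loop
vertex 0.662 1.253 3.428
vertex 1.431 0.818 2.941
vertex 0.746 0.246 3.414
endloop
endfacet
facet normal -0.524 -0.056 0.850
outer loop
vertex 0.662 1.253 3.428
vertex 0.746 0.246 3.414
vertex 2.469 0.882 4.519
endloop
endfacet
facet normal -0.549 -0.034 -0.835
outer loop
vertex 0.746 0.246 3.414
vertex 1.431 0.818 2.941
vertex 1.516 -0.189 2.926
endloop
endfacet
facet normal -0.081 -0.804 0.589
outer loop
vertex 0.746 0.246 3.414
vertex 1.516 -0.189 2.926
vertex 2.469 0.882 4.519
endloop
endfacet
facet normal -0.549 -0.034 -0.835
outer loop
vertex 1.516 -0.189 2.926
vertex 1.431 0.818 2.941
vertex 2.201 0.383 2.453
endloop
endfacet
facet normal 0.674 -0.733 0.090
outer loop
vertex 1.516 -0.189 2.926
vertex 2.201 0.383 2.453
vertex 2.469 0.882 4.519
endloop
endfacet
facet normal -0.549 -0.034 -0.835
outer loop
vertex 2.201 0.383 2.453
vertex 1.431 0.818 2.941
vertex 2.117 1.389 2.467
endloop
endfacet
facet normal 0.985 0.084 -0.148
outer loop
vertex 2.201 0.383 2.453
vertex 2.117 1.389 2.467
vertex 2.469 0.882 4.519
endloop
endfacet

endsolid


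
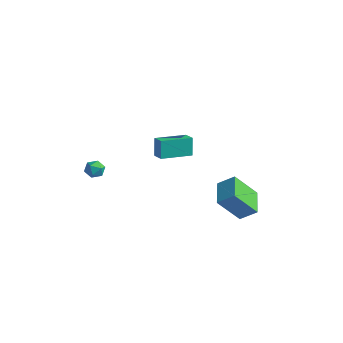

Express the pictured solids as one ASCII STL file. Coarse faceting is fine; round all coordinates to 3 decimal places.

solid 
facet normal -0.608 0.771 0.190
outer loop
vertex 2.309 0.591 -1.364
vertex 3.175 1.09 -0.614
vertex 3.141 1.659 -3.034
endloop
endfacet
facet normal -0.693 -0.399 -0.600
outer loop
vertex 4.205 0.31 -3.366
vertex 2.309 0.591 -1.364
vertex 3.141 1.659 -3.034
endloop
endfacet
facet normal -0.608 0.771 0.190
outer loop
vertex 3.141 1.659 -3.034
vertex 3.175 1.09 -0.614
vertex 4.007 2.158 -2.284
endloop
endfacet
facet normal 0.387 0.496 -0.777
outer loop
vertex 4.007 2.158 -2.284
vertex 4.205 0.31 -3.366
vertex 3.141 1.659 -3.034
endloop
endfacet
facet normal -0.387 -0.496 0.777
outer loop
vertex 2.309 0.591 -1.364
vertex 4.239 -0.259 -0.946
vertex 3.175 1.09 -0.614
endloop
endfacet
facet normal -0.693 -0.399 -0.600
outer loop
vertex 3.373 -0.758 -1.696
vertex 2.309 0.591 -1.364
vertex 4.205 0.31 -3.366
endloop
endfacet
facet normal -0.387 -0.496 0.777
outer loop
vertex 3.373 -0.758 -1.696
vertex 4.239 -0.259 -0.946
vertex 2.309 0.591 -1.364
endloop
endfacet
facet normal 0.693 0.399 0.600
outer loop
vertex 3.175 1.09 -0.614
vertex 4.239 -0.259 -0.946
vertex 4.007 2.158 -2.284
endloop
endfacet
facet normal 0.387 0.496 -0.777
outer loop
vertex 5.071 0.809 -2.616
vertex 4.205 0.31 -3.366
vertex 4.007 2.158 -2.284
endloop
endfacet
facet normal 0.693 0.399 0.600
outer loop
vertex 4.007 2.158 -2.284
vertex 4.239 -0.259 -0.946
vertex 5.071 0.809 -2.616
endloop
endfacet
facet normal 0.608 -0.771 -0.190
outer loop
vertex 5.071 0.809 -2.616
vertex 3.373 -0.758 -1.696
vertex 4.205 0.31 -3.366
endloop
endfacet
facet normal 0.608 -0.771 -0.190
outer loop
vertex 4.239 -0.259 -0.946
vertex 3.373 -0.758 -1.696
vertex 5.071 0.809 -2.616
endloop
endfacet
facet normal -0.879 0.360 -0.313
outer loop
vertex -0.298 -1.864 2.751
vertex 0.535 -0.107 2.433
vertex -0.022 -2.207 1.581
endloop
endfacet
facet normal -0.423 -0.892 0.162
outer loop
vertex 0.725 -2.513 1.847
vertex -0.298 -1.864 2.751
vertex -0.022 -2.207 1.581
endloop
endfacet
facet normal -0.879 0.360 -0.313
outer loop
vertex -0.022 -2.207 1.581
vertex 0.535 -0.107 2.433
vertex 0.811 -0.45 1.263
endloop
endfacet
facet normal 0.221 -0.274 -0.936
outer loop
vertex 0.811 -0.45 1.263
vertex 0.725 -2.513 1.847
vertex -0.022 -2.207 1.581
endloop
endfacet
facet normal -0.221 0.274 0.936
outer loop
vertex -0.298 -1.864 2.751
vertex 1.282 -0.413 2.699
vertex 0.535 -0.107 2.433
endloop
endfacet
facet normal -0.423 -0.892 0.162
outer loop
vertex 0.449 -2.17 3.017
vertex -0.298 -1.864 2.751
vertex 0.725 -2.513 1.847
endloop
endfacet
facet normal -0.221 0.274 0.936
outer loop
vertex 0.449 -2.17 3.017
vertex 1.282 -0.413 2.699
vertex -0.298 -1.864 2.751
endloop
endfacet
facet normal 0.423 0.892 -0.162
outer loop
vertex 0.535 -0.107 2.433
vertex 1.282 -0.413 2.699
vertex 0.811 -0.45 1.263
endloop
endfacet
facet normal 0.221 -0.274 -0.936
outer loop
vertex 1.558 -0.756 1.529
vertex 0.725 -2.513 1.847
vertex 0.811 -0.45 1.263
endloop
endfacet
facet normal 0.423 0.892 -0.162
outer loop
vertex 0.811 -0.45 1.263
vertex 1.282 -0.413 2.699
vertex 1.558 -0.756 1.529
endloop
endfacet
facet normal 0.879 -0.360 0.313
outer loop
vertex 1.558 -0.756 1.529
vertex 0.449 -2.17 3.017
vertex 0.725 -2.513 1.847
endloop
endfacet
facet normal 0.879 -0.360 0.313
outer loop
vertex 1.282 -0.413 2.699
vertex 0.449 -2.17 3.017
vertex 1.558 -0.756 1.529
endloop
endfacet
facet normal -0.011 0.909 0.418
outer loop
vertex -4.321 -2.379 -1.108
vertex -3.988 -2.62 -0.575
vertex -3.648 -2.374 -1.101
endloop
endfacet
facet normal -0.004 0.955 -0.296
outer loop
vertex -4.321 -2.379 -1.108
vertex -3.648 -2.374 -1.101
vertex -3.977 -2.549 -1.661
endloop
endfacet
facet normal -0.575 0.610 -0.545
outer loop
vertex -4.321 -2.379 -1.108
vertex -3.977 -2.549 -1.661
vertex -4.521 -2.902 -1.482
endloop
endfacet
facet normal -0.937 0.349 0.013
outer loop
vertex -4.321 -2.379 -1.108
vertex -4.521 -2.902 -1.482
vertex -4.528 -2.946 -0.81
endloop
endfacet
facet normal -0.587 0.534 0.608
outer loop
vertex -4.321 -2.379 -1.108
vertex -4.528 -2.946 -0.81
vertex -3.988 -2.62 -0.575
endloop
endfacet
facet normal 0.578 0.618 -0.533
outer loop
vertex -3.977 -2.549 -1.661
vertex -3.648 -2.374 -1.101
vertex -3.432 -2.894 -1.47
endloop
endfacet
facet normal 0.566 0.543 0.620
outer loop
vertex -3.648 -2.374 -1.101
vertex -3.988 -2.62 -0.575
vertex -3.439 -2.938 -0.798
endloop
endfacet
facet normal -0.366 -0.064 0.929
outer loop
vertex -3.988 -2.62 -0.575
vertex -4.528 -2.946 -0.81
vertex -3.983 -3.291 -0.619
endloop
endfacet
facet normal -0.931 -0.363 -0.033
outer loop
vertex -4.528 -2.946 -0.81
vertex -4.521 -2.902 -1.482
vertex -4.312 -3.466 -1.179
endloop
endfacet
facet normal -0.346 0.059 -0.936
outer loop
vertex -4.521 -2.902 -1.482
vertex -3.977 -2.549 -1.661
vertex -3.972 -3.22 -1.705
endloop
endfacet
facet normal 0.937 -0.349 -0.013
outer loop
vertex -3.639 -3.461 -1.172
vertex -3.432 -2.894 -1.47
vertex -3.439 -2.938 -0.798
endloop
endfacet
facet normal 0.575 -0.610 0.545
outer loop
vertex -3.639 -3.461 -1.172
vertex -3.439 -2.938 -0.798
vertex -3.983 -3.291 -0.619
endloop
endfacet
facet normal 0.004 -0.955 0.296
outer loop
vertex -3.639 -3.461 -1.172
vertex -3.983 -3.291 -0.619
vertex -4.312 -3.466 -1.179
endloop
endfacet
facet normal 0.011 -0.909 -0.418
outer loop
vertex -3.639 -3.461 -1.172
vertex -4.312 -3.466 -1.179
vertex -3.972 -3.22 -1.705
endloop
endfacet
facet normal 0.587 -0.534 -0.608
outer loop
vertex -3.639 -3.461 -1.172
vertex -3.972 -3.22 -1.705
vertex -3.432 -2.894 -1.47
endloop
endfacet
facet normal 0.931 0.363 0.033
outer loop
vertex -3.439 -2.938 -0.798
vertex -3.432 -2.894 -1.47
vertex -3.648 -2.374 -1.101
endloop
endfacet
facet normal 0.346 -0.059 0.936
outer loop
vertex -3.983 -3.291 -0.619
vertex -3.439 -2.938 -0.798
vertex -3.988 -2.62 -0.575
endloop
endfacet
facet normal -0.578 -0.618 0.533
outer loop
vertex -4.312 -3.466 -1.179
vertex -3.983 -3.291 -0.619
vertex -4.528 -2.946 -0.81
endloop
endfacet
facet normal -0.566 -0.543 -0.620
outer loop
vertex -3.972 -3.22 -1.705
vertex -4.312 -3.466 -1.179
vertex -4.521 -2.902 -1.482
endloop
endfacet
facet normal 0.366 0.064 -0.929
outer loop
vertex -3.432 -2.894 -1.47
vertex -3.972 -3.22 -1.705
vertex -3.977 -2.549 -1.661
endloop
endfacet

endsolid


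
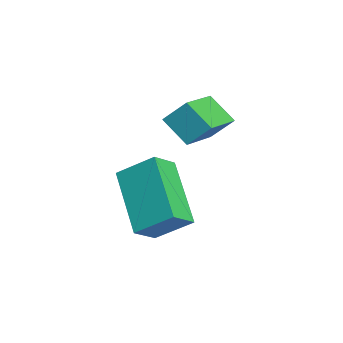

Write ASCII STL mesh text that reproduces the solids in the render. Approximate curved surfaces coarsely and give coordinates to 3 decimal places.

solid 
facet normal -0.867 0.467 -0.175
outer loop
vertex -3.108 -1.305 -0.143
vertex -2.674 -0.741 -0.787
vertex -3.287 -1.867 -0.755
endloop
endfacet
facet normal -0.451 -0.588 0.672
outer loop
vertex -2.186 -2.459 -0.533
vertex -3.108 -1.305 -0.143
vertex -3.287 -1.867 -0.755
endloop
endfacet
facet normal -0.867 0.467 -0.175
outer loop
vertex -3.287 -1.867 -0.755
vertex -2.674 -0.741 -0.787
vertex -2.853 -1.302 -1.399
endloop
endfacet
facet normal -0.210 -0.661 -0.721
outer loop
vertex -2.853 -1.302 -1.399
vertex -2.186 -2.459 -0.533
vertex -3.287 -1.867 -0.755
endloop
endfacet
facet normal 0.210 0.661 0.720
outer loop
vertex -3.108 -1.305 -0.143
vertex -1.573 -1.333 -0.565
vertex -2.674 -0.741 -0.787
endloop
endfacet
facet normal -0.452 -0.588 0.671
outer loop
vertex -2.007 -1.898 0.079
vertex -3.108 -1.305 -0.143
vertex -2.186 -2.459 -0.533
endloop
endfacet
facet normal 0.210 0.660 0.721
outer loop
vertex -2.007 -1.898 0.079
vertex -1.573 -1.333 -0.565
vertex -3.108 -1.305 -0.143
endloop
endfacet
facet normal 0.451 0.588 -0.671
outer loop
vertex -2.674 -0.741 -0.787
vertex -1.573 -1.333 -0.565
vertex -2.853 -1.302 -1.399
endloop
endfacet
facet normal -0.211 -0.661 -0.721
outer loop
vertex -1.752 -1.895 -1.177
vertex -2.186 -2.459 -0.533
vertex -2.853 -1.302 -1.399
endloop
endfacet
facet normal 0.452 0.587 -0.672
outer loop
vertex -2.853 -1.302 -1.399
vertex -1.573 -1.333 -0.565
vertex -1.752 -1.895 -1.177
endloop
endfacet
facet normal 0.867 -0.467 0.175
outer loop
vertex -1.752 -1.895 -1.177
vertex -2.007 -1.898 0.079
vertex -2.186 -2.459 -0.533
endloop
endfacet
facet normal 0.867 -0.467 0.175
outer loop
vertex -1.573 -1.333 -0.565
vertex -2.007 -1.898 0.079
vertex -1.752 -1.895 -1.177
endloop
endfacet
facet normal -0.745 -0.213 0.632
outer loop
vertex -1.586 -2.652 -1.491
vertex -2.082 -2.171 -1.913
vertex -1.893 -3.552 -2.156
endloop
endfacet
facet normal 0.613 -0.594 0.521
outer loop
vertex -0.418 -3.129 -3.407
vertex -1.586 -2.652 -1.491
vertex -1.893 -3.552 -2.156
endloop
endfacet
facet normal -0.745 -0.213 0.632
outer loop
vertex -1.893 -3.552 -2.156
vertex -2.082 -2.171 -1.913
vertex -2.389 -3.071 -2.578
endloop
endfacet
facet normal -0.264 -0.775 -0.574
outer loop
vertex -2.389 -3.071 -2.578
vertex -0.418 -3.129 -3.407
vertex -1.893 -3.552 -2.156
endloop
endfacet
facet normal 0.264 0.775 0.574
outer loop
vertex -1.586 -2.652 -1.491
vertex -0.607 -1.748 -3.164
vertex -2.082 -2.171 -1.913
endloop
endfacet
facet normal 0.613 -0.594 0.521
outer loop
vertex -0.111 -2.229 -2.742
vertex -1.586 -2.652 -1.491
vertex -0.418 -3.129 -3.407
endloop
endfacet
facet normal 0.264 0.775 0.574
outer loop
vertex -0.111 -2.229 -2.742
vertex -0.607 -1.748 -3.164
vertex -1.586 -2.652 -1.491
endloop
endfacet
facet normal -0.613 0.594 -0.521
outer loop
vertex -2.082 -2.171 -1.913
vertex -0.607 -1.748 -3.164
vertex -2.389 -3.071 -2.578
endloop
endfacet
facet normal -0.264 -0.775 -0.574
outer loop
vertex -0.914 -2.648 -3.829
vertex -0.418 -3.129 -3.407
vertex -2.389 -3.071 -2.578
endloop
endfacet
facet normal -0.613 0.594 -0.521
outer loop
vertex -2.389 -3.071 -2.578
vertex -0.607 -1.748 -3.164
vertex -0.914 -2.648 -3.829
endloop
endfacet
facet normal 0.745 0.213 -0.632
outer loop
vertex -0.914 -2.648 -3.829
vertex -0.111 -2.229 -2.742
vertex -0.418 -3.129 -3.407
endloop
endfacet
facet normal 0.745 0.213 -0.632
outer loop
vertex -0.607 -1.748 -3.164
vertex -0.111 -2.229 -2.742
vertex -0.914 -2.648 -3.829
endloop
endfacet

endsolid


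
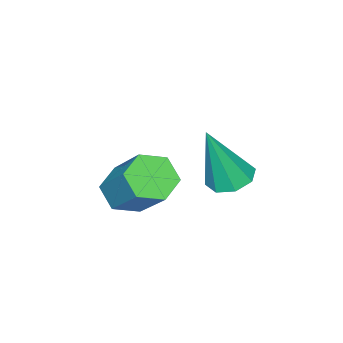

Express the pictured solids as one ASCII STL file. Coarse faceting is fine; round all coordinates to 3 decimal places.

solid 
facet normal -0.280 0.185 -0.942
outer loop
vertex -0.038 2.648 2.231
vertex -0.566 3.132 2.483
vertex 0.163 3.192 2.278
endloop
endfacet
facet normal 0.938 -0.345 -0.022
outer loop
vertex -0.038 2.648 2.231
vertex 0.163 3.192 2.278
vertex 0.046 2.728 4.537
endloop
endfacet
facet normal -0.280 0.186 -0.942
outer loop
vertex 0.163 3.192 2.278
vertex -0.566 3.132 2.483
vertex -0.063 3.701 2.446
endloop
endfacet
facet normal 0.921 0.368 0.123
outer loop
vertex 0.163 3.192 2.278
vertex -0.063 3.701 2.446
vertex 0.046 2.728 4.537
endloop
endfacet
facet normal -0.279 0.186 -0.942
outer loop
vertex -0.063 3.701 2.446
vertex -0.566 3.132 2.483
vertex -0.584 3.876 2.635
endloop
endfacet
facet normal 0.413 0.834 0.366
outer loop
vertex -0.063 3.701 2.446
vertex -0.584 3.876 2.635
vertex 0.046 2.728 4.537
endloop
endfacet
facet normal -0.281 0.186 -0.942
outer loop
vertex -0.584 3.876 2.635
vertex -0.566 3.132 2.483
vertex -1.094 3.616 2.736
endloop
endfacet
facet normal -0.284 0.776 0.563
outer loop
vertex -0.584 3.876 2.635
vertex -1.094 3.616 2.736
vertex 0.046 2.728 4.537
endloop
endfacet
facet normal -0.281 0.186 -0.942
outer loop
vertex -1.094 3.616 2.736
vertex -0.566 3.132 2.483
vertex -1.295 3.073 2.689
endloop
endfacet
facet normal -0.766 0.232 0.599
outer loop
vertex -1.094 3.616 2.736
vertex -1.295 3.073 2.689
vertex 0.046 2.728 4.537
endloop
endfacet
facet normal -0.281 0.186 -0.941
outer loop
vertex -1.295 3.073 2.689
vertex -0.566 3.132 2.483
vertex -1.069 2.564 2.521
endloop
endfacet
facet normal -0.749 -0.482 0.454
outer loop
vertex -1.295 3.073 2.689
vertex -1.069 2.564 2.521
vertex 0.046 2.728 4.537
endloop
endfacet
facet normal -0.279 0.184 -0.942
outer loop
vertex -1.069 2.564 2.521
vertex -0.566 3.132 2.483
vertex -0.548 2.388 2.332
endloop
endfacet
facet normal -0.243 -0.947 0.211
outer loop
vertex -1.069 2.564 2.521
vertex -0.548 2.388 2.332
vertex 0.046 2.728 4.537
endloop
endfacet
facet normal -0.281 0.184 -0.942
outer loop
vertex -0.548 2.388 2.332
vertex -0.566 3.132 2.483
vertex -0.038 2.648 2.231
endloop
endfacet
facet normal 0.456 -0.890 0.014
outer loop
vertex -0.548 2.388 2.332
vertex -0.038 2.648 2.231
vertex 0.046 2.728 4.537
endloop
endfacet
facet normal -0.243 -0.642 -0.727
outer loop
vertex 2.661 1.097 3.013
vertex 2.064 1.591 2.776
vertex 2.805 1.67 2.459
endloop
endfacet
facet normal 0.954 -0.295 -0.058
outer loop
vertex 2.661 1.097 3.013
vertex 2.805 1.67 2.459
vertex 3.152 2.396 4.481
endloop
endfacet
facet normal 0.954 -0.296 -0.057
outer loop
vertex 3.152 2.396 4.481
vertex 2.805 1.67 2.459
vertex 3.296 2.968 3.926
endloop
endfacet
facet normal 0.243 0.643 0.726
outer loop
vertex 3.152 2.396 4.481
vertex 3.296 2.968 3.926
vertex 2.556 2.889 4.244
endloop
endfacet
facet normal -0.242 -0.643 -0.727
outer loop
vertex 2.805 1.67 2.459
vertex 2.064 1.591 2.776
vertex 2.208 2.163 2.222
endloop
endfacet
facet normal 0.630 0.464 -0.622
outer loop
vertex 2.805 1.67 2.459
vertex 2.208 2.163 2.222
vertex 3.296 2.968 3.926
endloop
endfacet
facet normal 0.631 0.463 -0.622
outer loop
vertex 3.296 2.968 3.926
vertex 2.208 2.163 2.222
vertex 2.7 3.462 3.689
endloop
endfacet
facet normal 0.244 0.642 0.727
outer loop
vertex 3.296 2.968 3.926
vertex 2.7 3.462 3.689
vertex 2.556 2.889 4.244
endloop
endfacet
facet normal -0.243 -0.643 -0.727
outer loop
vertex 2.208 2.163 2.222
vertex 2.064 1.591 2.776
vertex 1.468 2.084 2.539
endloop
endfacet
facet normal -0.323 0.760 -0.564
outer loop
vertex 2.208 2.163 2.222
vertex 1.468 2.084 2.539
vertex 2.7 3.462 3.689
endloop
endfacet
facet normal -0.323 0.760 -0.564
outer loop
vertex 2.7 3.462 3.689
vertex 1.468 2.084 2.539
vertex 1.959 3.383 4.007
endloop
endfacet
facet normal 0.243 0.643 0.727
outer loop
vertex 2.7 3.462 3.689
vertex 1.959 3.383 4.007
vertex 2.556 2.889 4.244
endloop
endfacet
facet normal -0.243 -0.643 -0.726
outer loop
vertex 1.468 2.084 2.539
vertex 2.064 1.591 2.776
vertex 1.324 1.512 3.094
endloop
endfacet
facet normal -0.954 0.296 0.057
outer loop
vertex 1.468 2.084 2.539
vertex 1.324 1.512 3.094
vertex 1.959 3.383 4.007
endloop
endfacet
facet normal -0.954 0.295 0.058
outer loop
vertex 1.959 3.383 4.007
vertex 1.324 1.512 3.094
vertex 1.815 2.81 4.561
endloop
endfacet
facet normal 0.243 0.642 0.727
outer loop
vertex 1.959 3.383 4.007
vertex 1.815 2.81 4.561
vertex 2.556 2.889 4.244
endloop
endfacet
facet normal -0.244 -0.642 -0.727
outer loop
vertex 1.324 1.512 3.094
vertex 2.064 1.591 2.776
vertex 1.92 1.018 3.331
endloop
endfacet
facet normal -0.631 -0.464 0.622
outer loop
vertex 1.324 1.512 3.094
vertex 1.92 1.018 3.331
vertex 1.815 2.81 4.561
endloop
endfacet
facet normal -0.630 -0.464 0.622
outer loop
vertex 1.815 2.81 4.561
vertex 1.92 1.018 3.331
vertex 2.412 2.317 4.798
endloop
endfacet
facet normal 0.242 0.643 0.727
outer loop
vertex 1.815 2.81 4.561
vertex 2.412 2.317 4.798
vertex 2.556 2.889 4.244
endloop
endfacet
facet normal -0.243 -0.643 -0.727
outer loop
vertex 1.92 1.018 3.331
vertex 2.064 1.591 2.776
vertex 2.661 1.097 3.013
endloop
endfacet
facet normal 0.323 -0.760 0.564
outer loop
vertex 1.92 1.018 3.331
vertex 2.661 1.097 3.013
vertex 2.412 2.317 4.798
endloop
endfacet
facet normal 0.323 -0.760 0.564
outer loop
vertex 2.412 2.317 4.798
vertex 2.661 1.097 3.013
vertex 3.152 2.396 4.481
endloop
endfacet
facet normal 0.243 0.643 0.727
outer loop
vertex 2.412 2.317 4.798
vertex 3.152 2.396 4.481
vertex 2.556 2.889 4.244
endloop
endfacet

endsolid


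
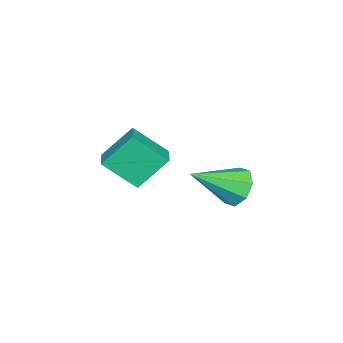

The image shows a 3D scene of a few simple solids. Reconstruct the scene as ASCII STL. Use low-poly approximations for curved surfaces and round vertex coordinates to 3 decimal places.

solid 
facet normal -0.585 0.625 -0.517
outer loop
vertex 3.77 1.691 -3.047
vertex 3.087 1.075 -3.018
vertex 3.358 1.772 -2.482
endloop
endfacet
facet normal 0.736 0.490 0.467
outer loop
vertex 3.77 1.691 -3.047
vertex 3.358 1.772 -2.482
vertex 4.353 -0.275 -1.902
endloop
endfacet
facet normal -0.587 0.624 -0.515
outer loop
vertex 3.358 1.772 -2.482
vertex 3.087 1.075 -3.018
vertex 2.788 1.444 -2.23
endloop
endfacet
facet normal 0.199 0.356 0.913
outer loop
vertex 3.358 1.772 -2.482
vertex 2.788 1.444 -2.23
vertex 4.353 -0.275 -1.902
endloop
endfacet
facet normal -0.586 0.625 -0.515
outer loop
vertex 2.788 1.444 -2.23
vertex 3.087 1.075 -3.018
vertex 2.393 0.901 -2.44
endloop
endfacet
facet normal -0.330 -0.122 0.936
outer loop
vertex 2.788 1.444 -2.23
vertex 2.393 0.901 -2.44
vertex 4.353 -0.275 -1.902
endloop
endfacet
facet normal -0.586 0.624 -0.516
outer loop
vertex 2.393 0.901 -2.44
vertex 3.087 1.075 -3.018
vertex 2.405 0.459 -2.988
endloop
endfacet
facet normal -0.540 -0.661 0.521
outer loop
vertex 2.393 0.901 -2.44
vertex 2.405 0.459 -2.988
vertex 4.353 -0.275 -1.902
endloop
endfacet
facet normal -0.587 0.625 -0.515
outer loop
vertex 2.405 0.459 -2.988
vertex 3.087 1.075 -3.018
vertex 2.816 0.378 -3.554
endloop
endfacet
facet normal -0.308 -0.947 -0.088
outer loop
vertex 2.405 0.459 -2.988
vertex 2.816 0.378 -3.554
vertex 4.353 -0.275 -1.902
endloop
endfacet
facet normal -0.585 0.625 -0.517
outer loop
vertex 2.816 0.378 -3.554
vertex 3.087 1.075 -3.018
vertex 3.387 0.705 -3.805
endloop
endfacet
facet normal 0.230 -0.813 -0.535
outer loop
vertex 2.816 0.378 -3.554
vertex 3.387 0.705 -3.805
vertex 4.353 -0.275 -1.902
endloop
endfacet
facet normal -0.585 0.625 -0.517
outer loop
vertex 3.387 0.705 -3.805
vertex 3.087 1.075 -3.018
vertex 3.782 1.249 -3.595
endloop
endfacet
facet normal 0.759 -0.336 -0.558
outer loop
vertex 3.387 0.705 -3.805
vertex 3.782 1.249 -3.595
vertex 4.353 -0.275 -1.902
endloop
endfacet
facet normal -0.585 0.625 -0.517
outer loop
vertex 3.782 1.249 -3.595
vertex 3.087 1.075 -3.018
vertex 3.77 1.691 -3.047
endloop
endfacet
facet normal 0.968 0.204 -0.143
outer loop
vertex 3.782 1.249 -3.595
vertex 3.77 1.691 -3.047
vertex 4.353 -0.275 -1.902
endloop
endfacet
facet normal -0.894 -0.404 -0.195
outer loop
vertex 3.06 -4.402 -2.673
vertex 2.338 -3.435 -1.365
vertex 2.716 -3.077 -3.843
endloop
endfacet
facet normal 0.405 -0.544 -0.735
outer loop
vertex 3.762 -2.605 -3.615
vertex 3.06 -4.402 -2.673
vertex 2.716 -3.077 -3.843
endloop
endfacet
facet normal -0.894 -0.403 -0.195
outer loop
vertex 2.716 -3.077 -3.843
vertex 2.338 -3.435 -1.365
vertex 1.995 -2.11 -2.534
endloop
endfacet
facet normal -0.191 0.736 -0.649
outer loop
vertex 1.995 -2.11 -2.534
vertex 3.762 -2.605 -3.615
vertex 2.716 -3.077 -3.843
endloop
endfacet
facet normal 0.191 -0.736 0.649
outer loop
vertex 3.06 -4.402 -2.673
vertex 3.384 -2.963 -1.137
vertex 2.338 -3.435 -1.365
endloop
endfacet
facet normal 0.405 -0.544 -0.735
outer loop
vertex 4.105 -3.93 -2.446
vertex 3.06 -4.402 -2.673
vertex 3.762 -2.605 -3.615
endloop
endfacet
facet normal 0.191 -0.736 0.649
outer loop
vertex 4.105 -3.93 -2.446
vertex 3.384 -2.963 -1.137
vertex 3.06 -4.402 -2.673
endloop
endfacet
facet normal -0.405 0.543 0.735
outer loop
vertex 2.338 -3.435 -1.365
vertex 3.384 -2.963 -1.137
vertex 1.995 -2.11 -2.534
endloop
endfacet
facet normal -0.191 0.736 -0.650
outer loop
vertex 3.04 -1.638 -2.307
vertex 3.762 -2.605 -3.615
vertex 1.995 -2.11 -2.534
endloop
endfacet
facet normal -0.405 0.544 0.735
outer loop
vertex 1.995 -2.11 -2.534
vertex 3.384 -2.963 -1.137
vertex 3.04 -1.638 -2.307
endloop
endfacet
facet normal 0.894 0.404 0.195
outer loop
vertex 3.04 -1.638 -2.307
vertex 4.105 -3.93 -2.446
vertex 3.762 -2.605 -3.615
endloop
endfacet
facet normal 0.894 0.404 0.194
outer loop
vertex 3.384 -2.963 -1.137
vertex 4.105 -3.93 -2.446
vertex 3.04 -1.638 -2.307
endloop
endfacet

endsolid


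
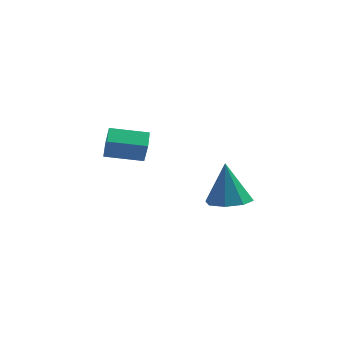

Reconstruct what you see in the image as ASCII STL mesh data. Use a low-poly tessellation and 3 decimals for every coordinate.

solid 
facet normal -0.961 -0.228 0.159
outer loop
vertex -2.915 1.718 -1.435
vertex -3.077 2.683 -1.029
vertex -3.212 2.159 -2.6
endloop
endfacet
facet normal 0.152 -0.911 -0.384
outer loop
vertex -1.443 2.577 -2.891
vertex -2.915 1.718 -1.435
vertex -3.212 2.159 -2.6
endloop
endfacet
facet normal -0.961 -0.227 0.158
outer loop
vertex -3.212 2.159 -2.6
vertex -3.077 2.683 -1.029
vertex -3.373 3.124 -2.193
endloop
endfacet
facet normal -0.231 0.345 -0.910
outer loop
vertex -3.373 3.124 -2.193
vertex -1.443 2.577 -2.891
vertex -3.212 2.159 -2.6
endloop
endfacet
facet normal 0.231 -0.344 0.910
outer loop
vertex -2.915 1.718 -1.435
vertex -1.308 3.101 -1.32
vertex -3.077 2.683 -1.029
endloop
endfacet
facet normal 0.152 -0.911 -0.384
outer loop
vertex -1.147 2.136 -1.727
vertex -2.915 1.718 -1.435
vertex -1.443 2.577 -2.891
endloop
endfacet
facet normal 0.232 -0.345 0.910
outer loop
vertex -1.147 2.136 -1.727
vertex -1.308 3.101 -1.32
vertex -2.915 1.718 -1.435
endloop
endfacet
facet normal -0.152 0.911 0.384
outer loop
vertex -3.077 2.683 -1.029
vertex -1.308 3.101 -1.32
vertex -3.373 3.124 -2.193
endloop
endfacet
facet normal -0.232 0.344 -0.910
outer loop
vertex -1.605 3.542 -2.485
vertex -1.443 2.577 -2.891
vertex -3.373 3.124 -2.193
endloop
endfacet
facet normal -0.152 0.911 0.384
outer loop
vertex -3.373 3.124 -2.193
vertex -1.308 3.101 -1.32
vertex -1.605 3.542 -2.485
endloop
endfacet
facet normal 0.961 0.228 -0.158
outer loop
vertex -1.605 3.542 -2.485
vertex -1.147 2.136 -1.727
vertex -1.443 2.577 -2.891
endloop
endfacet
facet normal 0.961 0.227 -0.159
outer loop
vertex -1.308 3.101 -1.32
vertex -1.147 2.136 -1.727
vertex -1.605 3.542 -2.485
endloop
endfacet
facet normal 0.129 -0.160 -0.979
outer loop
vertex 3.674 -0.483 -3.546
vertex 2.929 0.239 -3.762
vertex 3.98 0.264 -3.628
endloop
endfacet
facet normal 0.781 -0.258 0.569
outer loop
vertex 3.674 -0.483 -3.546
vertex 3.98 0.264 -3.628
vertex 2.651 0.581 -1.658
endloop
endfacet
facet normal 0.129 -0.159 -0.979
outer loop
vertex 3.98 0.264 -3.628
vertex 2.929 0.239 -3.762
vertex 3.669 0.996 -3.788
endloop
endfacet
facet normal 0.779 0.431 0.456
outer loop
vertex 3.98 0.264 -3.628
vertex 3.669 0.996 -3.788
vertex 2.651 0.581 -1.658
endloop
endfacet
facet normal 0.129 -0.160 -0.979
outer loop
vertex 3.669 0.996 -3.788
vertex 2.929 0.239 -3.762
vertex 2.925 1.285 -3.933
endloop
endfacet
facet normal 0.290 0.904 0.315
outer loop
vertex 3.669 0.996 -3.788
vertex 2.925 1.285 -3.933
vertex 2.651 0.581 -1.658
endloop
endfacet
facet normal 0.129 -0.160 -0.979
outer loop
vertex 2.925 1.285 -3.933
vertex 2.929 0.239 -3.762
vertex 2.183 0.96 -3.978
endloop
endfacet
facet normal -0.402 0.887 0.226
outer loop
vertex 2.925 1.285 -3.933
vertex 2.183 0.96 -3.978
vertex 2.651 0.581 -1.658
endloop
endfacet
facet normal 0.129 -0.160 -0.979
outer loop
vertex 2.183 0.96 -3.978
vertex 2.929 0.239 -3.762
vertex 1.877 0.213 -3.896
endloop
endfacet
facet normal -0.888 0.390 0.243
outer loop
vertex 2.183 0.96 -3.978
vertex 1.877 0.213 -3.896
vertex 2.651 0.581 -1.658
endloop
endfacet
facet normal 0.129 -0.159 -0.979
outer loop
vertex 1.877 0.213 -3.896
vertex 2.929 0.239 -3.762
vertex 2.188 -0.519 -3.736
endloop
endfacet
facet normal -0.886 -0.299 0.355
outer loop
vertex 1.877 0.213 -3.896
vertex 2.188 -0.519 -3.736
vertex 2.651 0.581 -1.658
endloop
endfacet
facet normal 0.129 -0.159 -0.979
outer loop
vertex 2.188 -0.519 -3.736
vertex 2.929 0.239 -3.762
vertex 2.932 -0.808 -3.591
endloop
endfacet
facet normal -0.397 -0.772 0.497
outer loop
vertex 2.188 -0.519 -3.736
vertex 2.932 -0.808 -3.591
vertex 2.651 0.581 -1.658
endloop
endfacet
facet normal 0.129 -0.159 -0.979
outer loop
vertex 2.932 -0.808 -3.591
vertex 2.929 0.239 -3.762
vertex 3.674 -0.483 -3.546
endloop
endfacet
facet normal 0.295 -0.755 0.585
outer loop
vertex 2.932 -0.808 -3.591
vertex 3.674 -0.483 -3.546
vertex 2.651 0.581 -1.658
endloop
endfacet

endsolid


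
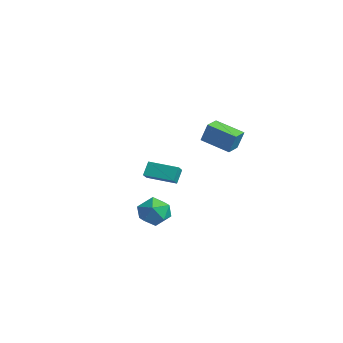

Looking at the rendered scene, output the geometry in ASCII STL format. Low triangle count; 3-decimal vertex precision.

solid 
facet normal -0.534 0.845 0.023
outer loop
vertex -1.253 3.161 0.884
vertex 0.291 4.155 0.23
vertex -1.658 2.94 -0.406
endloop
endfacet
facet normal -0.792 -0.510 0.336
outer loop
vertex -1.091 2.045 -0.43
vertex -1.253 3.161 0.884
vertex -1.658 2.94 -0.406
endloop
endfacet
facet normal -0.534 0.845 0.023
outer loop
vertex -1.658 2.94 -0.406
vertex 0.291 4.155 0.23
vertex -0.113 3.935 -1.06
endloop
endfacet
facet normal -0.295 -0.161 -0.942
outer loop
vertex -0.113 3.935 -1.06
vertex -1.091 2.045 -0.43
vertex -1.658 2.94 -0.406
endloop
endfacet
facet normal 0.295 0.162 0.942
outer loop
vertex -1.253 3.161 0.884
vertex 0.858 3.26 0.206
vertex 0.291 4.155 0.23
endloop
endfacet
facet normal -0.792 -0.510 0.335
outer loop
vertex -0.687 2.265 0.86
vertex -1.253 3.161 0.884
vertex -1.091 2.045 -0.43
endloop
endfacet
facet normal 0.295 0.161 0.942
outer loop
vertex -0.687 2.265 0.86
vertex 0.858 3.26 0.206
vertex -1.253 3.161 0.884
endloop
endfacet
facet normal 0.792 0.511 -0.335
outer loop
vertex 0.291 4.155 0.23
vertex 0.858 3.26 0.206
vertex -0.113 3.935 -1.06
endloop
endfacet
facet normal -0.295 -0.161 -0.942
outer loop
vertex 0.453 3.039 -1.084
vertex -1.091 2.045 -0.43
vertex -0.113 3.935 -1.06
endloop
endfacet
facet normal 0.792 0.509 -0.336
outer loop
vertex -0.113 3.935 -1.06
vertex 0.858 3.26 0.206
vertex 0.453 3.039 -1.084
endloop
endfacet
facet normal 0.534 -0.845 -0.023
outer loop
vertex 0.453 3.039 -1.084
vertex -0.687 2.265 0.86
vertex -1.091 2.045 -0.43
endloop
endfacet
facet normal 0.534 -0.845 -0.023
outer loop
vertex 0.858 3.26 0.206
vertex -0.687 2.265 0.86
vertex 0.453 3.039 -1.084
endloop
endfacet
facet normal -0.288 0.479 0.829
outer loop
vertex -4.234 0.282 -2.881
vertex -2.81 1.562 -3.125
vertex -4.784 0.8 -3.371
endloop
endfacet
facet normal -0.738 -0.663 0.127
outer loop
vertex -4.47 0.278 -4.275
vertex -4.234 0.282 -2.881
vertex -4.784 0.8 -3.371
endloop
endfacet
facet normal -0.288 0.479 0.829
outer loop
vertex -4.784 0.8 -3.371
vertex -2.81 1.562 -3.125
vertex -3.36 2.08 -3.615
endloop
endfacet
facet normal -0.610 0.575 -0.544
outer loop
vertex -3.36 2.08 -3.615
vertex -4.47 0.278 -4.275
vertex -4.784 0.8 -3.371
endloop
endfacet
facet normal 0.610 -0.575 0.544
outer loop
vertex -4.234 0.282 -2.881
vertex -2.496 1.04 -4.029
vertex -2.81 1.562 -3.125
endloop
endfacet
facet normal -0.738 -0.663 0.127
outer loop
vertex -3.92 -0.24 -3.785
vertex -4.234 0.282 -2.881
vertex -4.47 0.278 -4.275
endloop
endfacet
facet normal 0.610 -0.575 0.544
outer loop
vertex -3.92 -0.24 -3.785
vertex -2.496 1.04 -4.029
vertex -4.234 0.282 -2.881
endloop
endfacet
facet normal 0.738 0.663 -0.127
outer loop
vertex -2.81 1.562 -3.125
vertex -2.496 1.04 -4.029
vertex -3.36 2.08 -3.615
endloop
endfacet
facet normal -0.610 0.575 -0.544
outer loop
vertex -3.046 1.558 -4.519
vertex -4.47 0.278 -4.275
vertex -3.36 2.08 -3.615
endloop
endfacet
facet normal 0.738 0.663 -0.127
outer loop
vertex -3.36 2.08 -3.615
vertex -2.496 1.04 -4.029
vertex -3.046 1.558 -4.519
endloop
endfacet
facet normal 0.288 -0.479 -0.829
outer loop
vertex -3.046 1.558 -4.519
vertex -3.92 -0.24 -3.785
vertex -4.47 0.278 -4.275
endloop
endfacet
facet normal 0.288 -0.479 -0.829
outer loop
vertex -2.496 1.04 -4.029
vertex -3.92 -0.24 -3.785
vertex -3.046 1.558 -4.519
endloop
endfacet
facet normal -0.852 0.523 0.008
outer loop
vertex 3.105 -3.165 -3.886
vertex 2.788 -3.696 -2.997
vertex 3.353 -2.776 -2.906
endloop
endfacet
facet normal -0.323 0.905 -0.278
outer loop
vertex 3.105 -3.165 -3.886
vertex 3.353 -2.776 -2.906
vertex 4.09 -2.756 -3.698
endloop
endfacet
facet normal -0.066 0.544 -0.836
outer loop
vertex 3.105 -3.165 -3.886
vertex 4.09 -2.756 -3.698
vertex 3.982 -3.664 -4.28
endloop
endfacet
facet normal -0.438 -0.062 -0.897
outer loop
vertex 3.105 -3.165 -3.886
vertex 3.982 -3.664 -4.28
vertex 3.177 -4.245 -3.846
endloop
endfacet
facet normal -0.924 -0.075 -0.375
outer loop
vertex 3.105 -3.165 -3.886
vertex 3.177 -4.245 -3.846
vertex 2.788 -3.696 -2.997
endloop
endfacet
facet normal 0.198 0.958 0.208
outer loop
vertex 4.09 -2.756 -3.698
vertex 3.353 -2.776 -2.906
vertex 4.383 -3.035 -2.694
endloop
endfacet
facet normal -0.660 0.339 0.671
outer loop
vertex 3.353 -2.776 -2.906
vertex 2.788 -3.696 -2.997
vertex 3.578 -3.616 -2.26
endloop
endfacet
facet normal -0.776 -0.629 0.051
outer loop
vertex 2.788 -3.696 -2.997
vertex 3.177 -4.245 -3.846
vertex 3.47 -4.524 -2.842
endloop
endfacet
facet normal 0.011 -0.608 -0.794
outer loop
vertex 3.177 -4.245 -3.846
vertex 3.982 -3.664 -4.28
vertex 4.207 -4.504 -3.634
endloop
endfacet
facet normal 0.612 0.374 -0.697
outer loop
vertex 3.982 -3.664 -4.28
vertex 4.09 -2.756 -3.698
vertex 4.772 -3.584 -3.543
endloop
endfacet
facet normal 0.438 0.062 0.897
outer loop
vertex 4.455 -4.115 -2.654
vertex 4.383 -3.035 -2.694
vertex 3.578 -3.616 -2.26
endloop
endfacet
facet normal 0.066 -0.544 0.836
outer loop
vertex 4.455 -4.115 -2.654
vertex 3.578 -3.616 -2.26
vertex 3.47 -4.524 -2.842
endloop
endfacet
facet normal 0.323 -0.905 0.278
outer loop
vertex 4.455 -4.115 -2.654
vertex 3.47 -4.524 -2.842
vertex 4.207 -4.504 -3.634
endloop
endfacet
facet normal 0.852 -0.523 -0.008
outer loop
vertex 4.455 -4.115 -2.654
vertex 4.207 -4.504 -3.634
vertex 4.772 -3.584 -3.543
endloop
endfacet
facet normal 0.924 0.075 0.375
outer loop
vertex 4.455 -4.115 -2.654
vertex 4.772 -3.584 -3.543
vertex 4.383 -3.035 -2.694
endloop
endfacet
facet normal -0.011 0.608 0.794
outer loop
vertex 3.578 -3.616 -2.26
vertex 4.383 -3.035 -2.694
vertex 3.353 -2.776 -2.906
endloop
endfacet
facet normal -0.612 -0.374 0.697
outer loop
vertex 3.47 -4.524 -2.842
vertex 3.578 -3.616 -2.26
vertex 2.788 -3.696 -2.997
endloop
endfacet
facet normal -0.198 -0.958 -0.208
outer loop
vertex 4.207 -4.504 -3.634
vertex 3.47 -4.524 -2.842
vertex 3.177 -4.245 -3.846
endloop
endfacet
facet normal 0.660 -0.339 -0.671
outer loop
vertex 4.772 -3.584 -3.543
vertex 4.207 -4.504 -3.634
vertex 3.982 -3.664 -4.28
endloop
endfacet
facet normal 0.776 0.629 -0.051
outer loop
vertex 4.383 -3.035 -2.694
vertex 4.772 -3.584 -3.543
vertex 4.09 -2.756 -3.698
endloop
endfacet

endsolid
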